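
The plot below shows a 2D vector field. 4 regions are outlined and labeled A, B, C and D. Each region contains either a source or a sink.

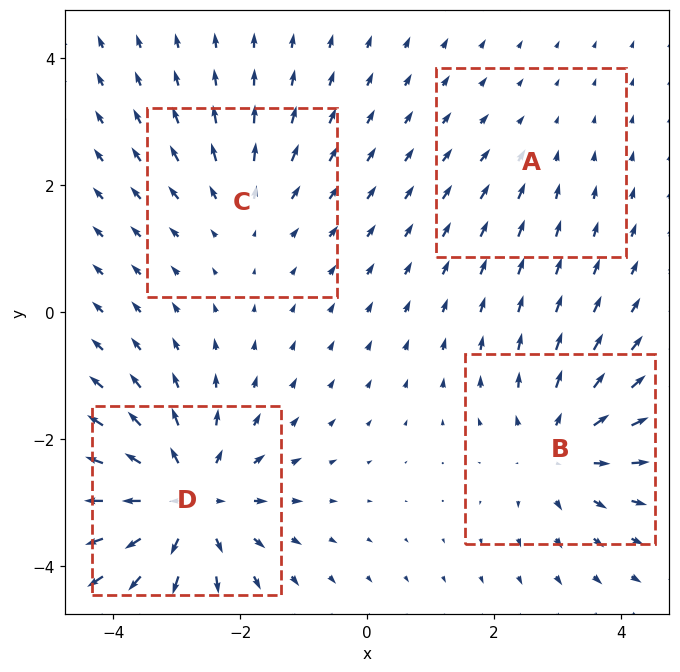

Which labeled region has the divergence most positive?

Divergence at each region's feature centre — A: about -2, B: about +5, C: about +3, D: about +7. Region D is most positive.

D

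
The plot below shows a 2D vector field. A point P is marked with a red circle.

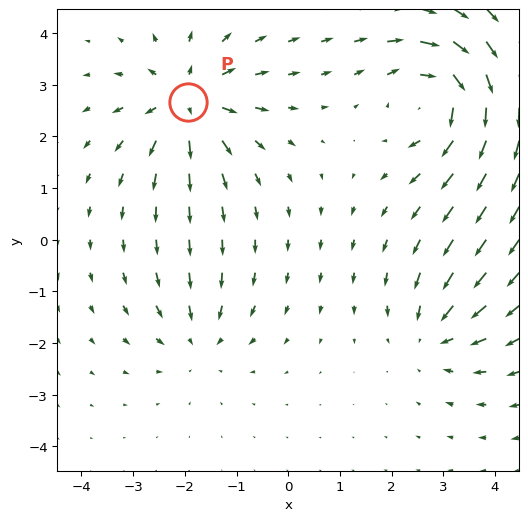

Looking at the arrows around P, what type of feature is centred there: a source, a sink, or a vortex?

source

At P (-1.9, 2.7) the arrows spread outward. Divergence about +5, curl ≈0 — positive divergence with near-zero curl is a source.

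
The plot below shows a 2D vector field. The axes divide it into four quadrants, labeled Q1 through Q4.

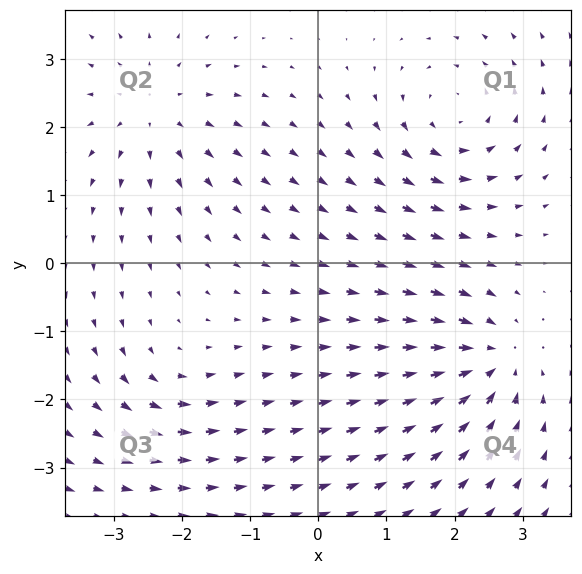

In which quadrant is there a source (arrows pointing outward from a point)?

Q2

The source sits at approximately (-2.4, 2.2), which lies in quadrant Q2. The divergence there is about +5, positive as expected for a source.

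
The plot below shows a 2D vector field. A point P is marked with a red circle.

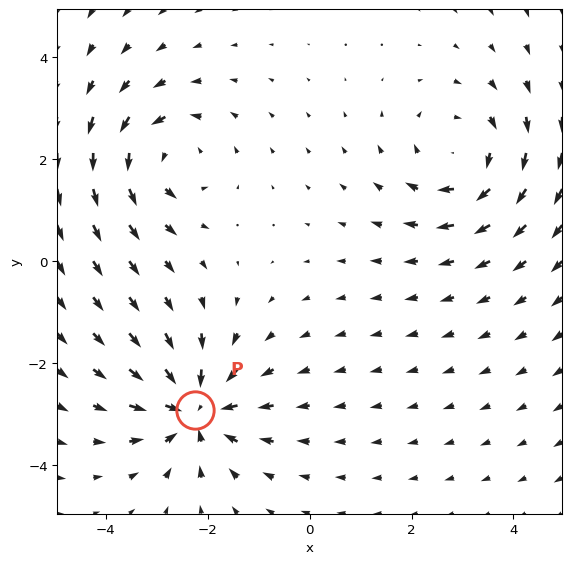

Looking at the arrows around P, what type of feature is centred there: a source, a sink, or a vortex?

sink

At P (-2.2, -2.9) the arrows converge inward. Divergence about -5, curl ≈0 — negative divergence with near-zero curl is a sink.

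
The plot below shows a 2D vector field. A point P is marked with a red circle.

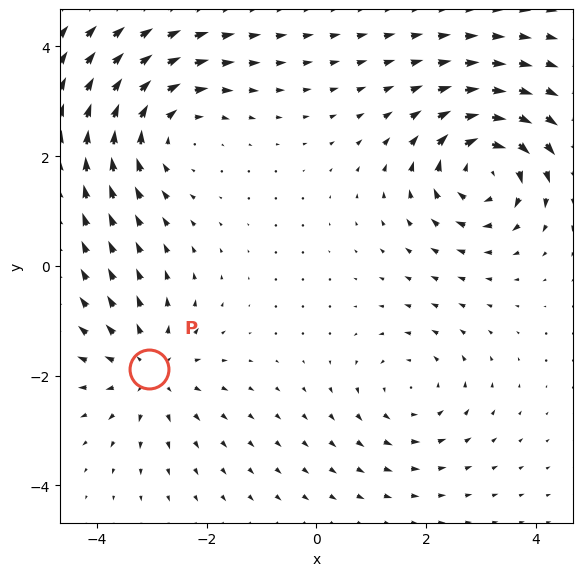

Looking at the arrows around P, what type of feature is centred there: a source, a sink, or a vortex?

source

At P (-3.1, -1.9) the arrows spread outward. Divergence about +4, curl ≈0 — positive divergence with near-zero curl is a source.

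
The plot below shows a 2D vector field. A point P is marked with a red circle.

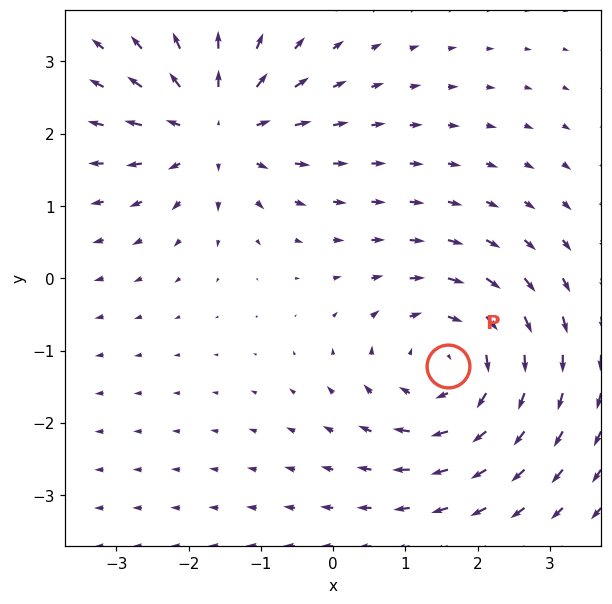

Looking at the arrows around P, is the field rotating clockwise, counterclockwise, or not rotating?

clockwise

Near P at (1.6, -1.2) the arrows circulate clockwise. The curl (z-component) there is about -3; negative curl means clockwise rotation.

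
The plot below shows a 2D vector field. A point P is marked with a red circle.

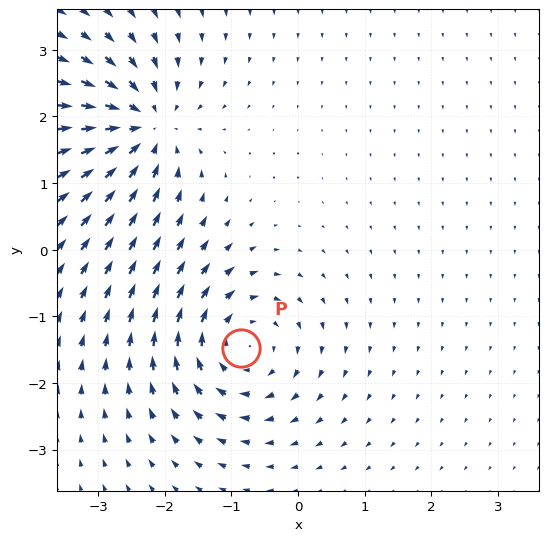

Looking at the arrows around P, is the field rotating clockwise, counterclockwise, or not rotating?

clockwise

Near P at (-0.9, -1.5) the arrows circulate clockwise. The curl (z-component) there is about -5; negative curl means clockwise rotation.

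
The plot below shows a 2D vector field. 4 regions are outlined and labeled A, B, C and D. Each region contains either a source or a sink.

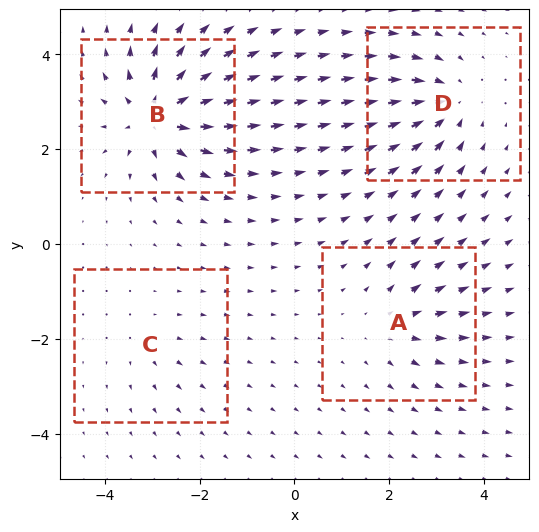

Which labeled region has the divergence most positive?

Divergence at each region's feature centre — A: about +4, B: about +9, C: about +3, D: about -6. Region B is most positive.

B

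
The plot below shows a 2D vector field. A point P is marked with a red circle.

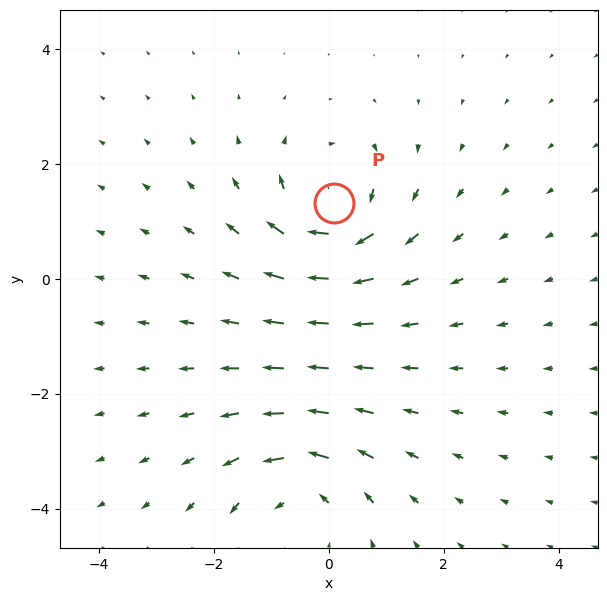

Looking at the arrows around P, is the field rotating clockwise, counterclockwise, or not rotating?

clockwise

Near P at (0.1, 1.3) the arrows circulate clockwise. The curl (z-component) there is about -6; negative curl means clockwise rotation.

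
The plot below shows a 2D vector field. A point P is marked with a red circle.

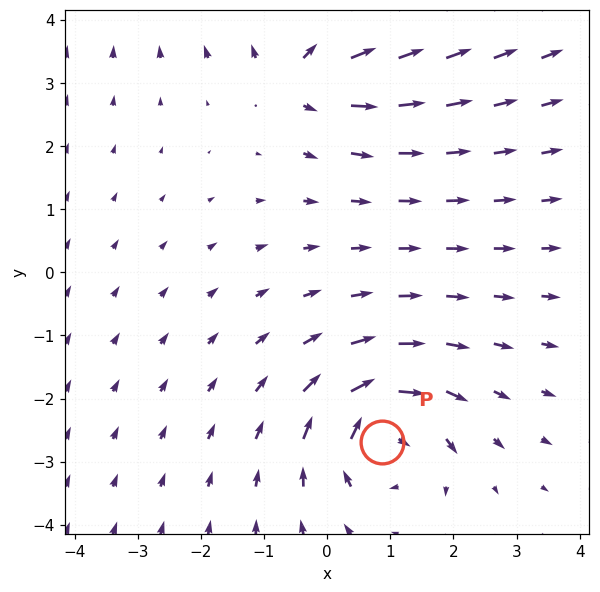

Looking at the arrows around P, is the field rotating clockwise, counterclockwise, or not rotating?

Near P at (0.9, -2.7) the arrows circulate clockwise. The curl (z-component) there is about -4; negative curl means clockwise rotation.

clockwise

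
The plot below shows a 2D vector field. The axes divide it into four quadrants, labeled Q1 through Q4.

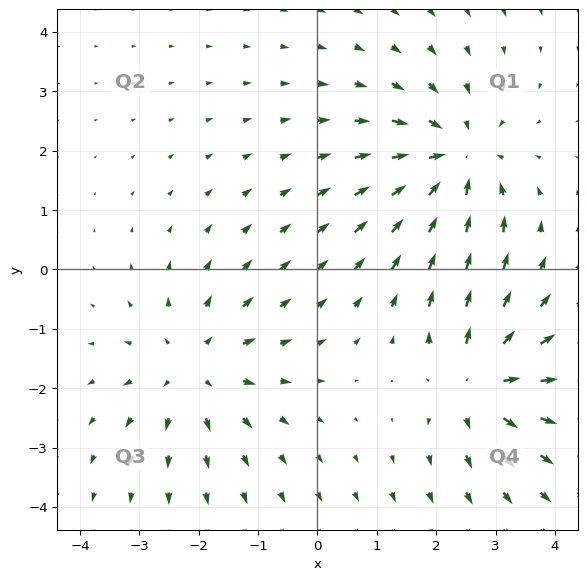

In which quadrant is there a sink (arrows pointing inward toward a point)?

Q1

The sink sits at approximately (2.3, 1.9), which lies in quadrant Q1. The divergence there is about -4, negative as expected for a sink.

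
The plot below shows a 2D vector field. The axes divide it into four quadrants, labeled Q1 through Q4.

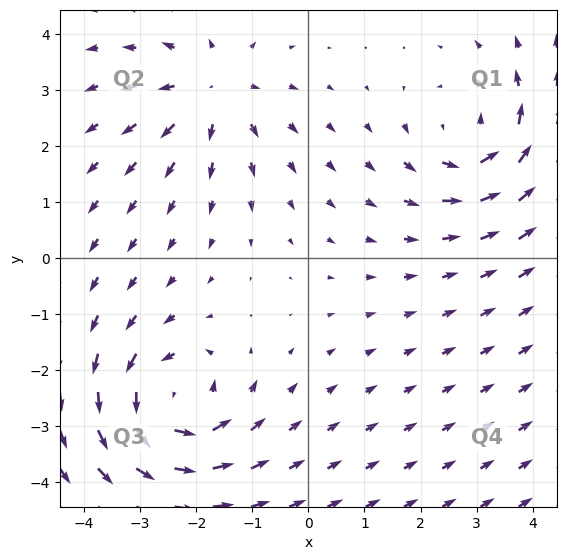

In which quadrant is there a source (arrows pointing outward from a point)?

Q2

The source sits at approximately (-1.7, 3.0), which lies in quadrant Q2. The divergence there is about +4, positive as expected for a source.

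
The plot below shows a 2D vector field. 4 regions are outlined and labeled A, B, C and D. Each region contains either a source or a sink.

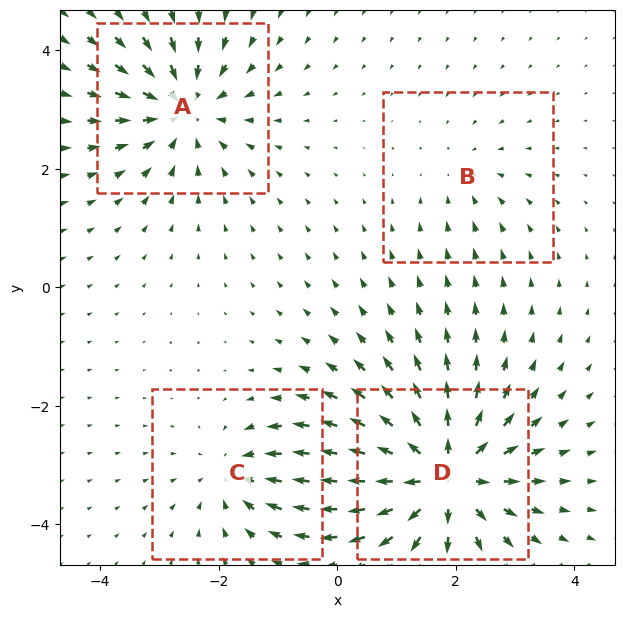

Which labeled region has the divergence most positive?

Divergence at each region's feature centre — A: about -5, B: about -2, C: about -4, D: about +7. Region D is most positive.

D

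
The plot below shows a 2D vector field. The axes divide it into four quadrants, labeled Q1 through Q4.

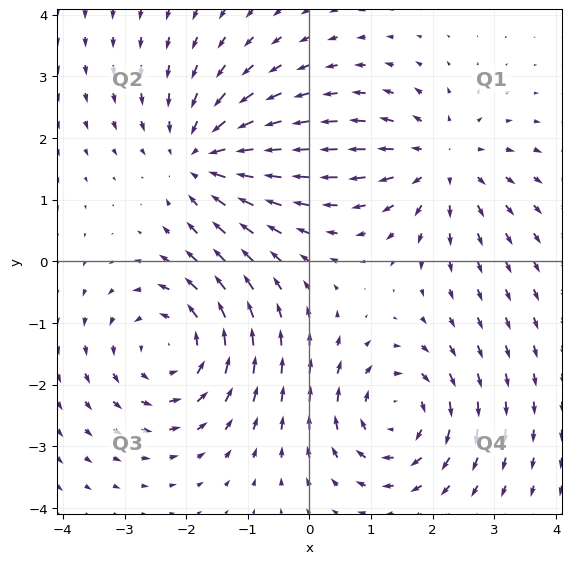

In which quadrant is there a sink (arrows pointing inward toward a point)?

Q2

The sink sits at approximately (-1.7, 1.7), which lies in quadrant Q2. The divergence there is about -4, negative as expected for a sink.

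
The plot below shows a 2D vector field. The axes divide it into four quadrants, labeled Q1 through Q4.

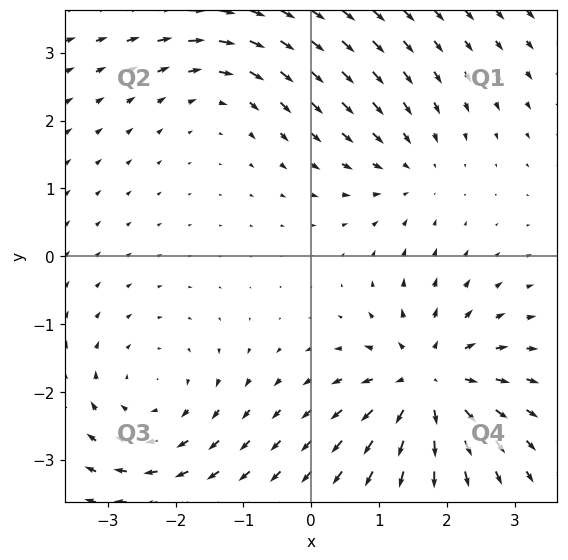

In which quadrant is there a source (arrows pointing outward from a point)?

The source sits at approximately (1.7, -1.9), which lies in quadrant Q4. The divergence there is about +6, positive as expected for a source.

Q4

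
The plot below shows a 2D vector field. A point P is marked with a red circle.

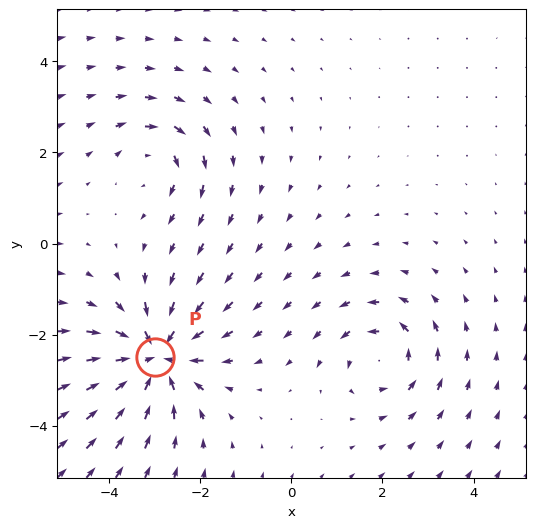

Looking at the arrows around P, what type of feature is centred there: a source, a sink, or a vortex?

sink

At P (-3.0, -2.5) the arrows converge inward. Divergence about -6, curl ≈0 — negative divergence with near-zero curl is a sink.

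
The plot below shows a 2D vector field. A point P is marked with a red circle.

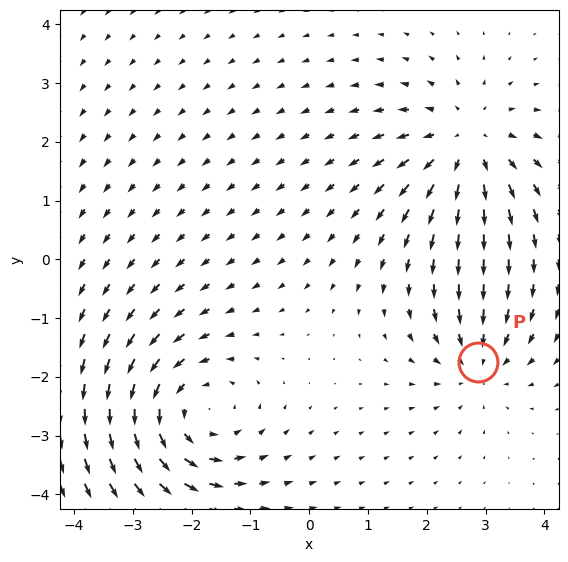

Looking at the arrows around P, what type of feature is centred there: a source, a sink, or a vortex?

sink

At P (2.9, -1.8) the arrows converge inward. Divergence about -3, curl ≈0 — negative divergence with near-zero curl is a sink.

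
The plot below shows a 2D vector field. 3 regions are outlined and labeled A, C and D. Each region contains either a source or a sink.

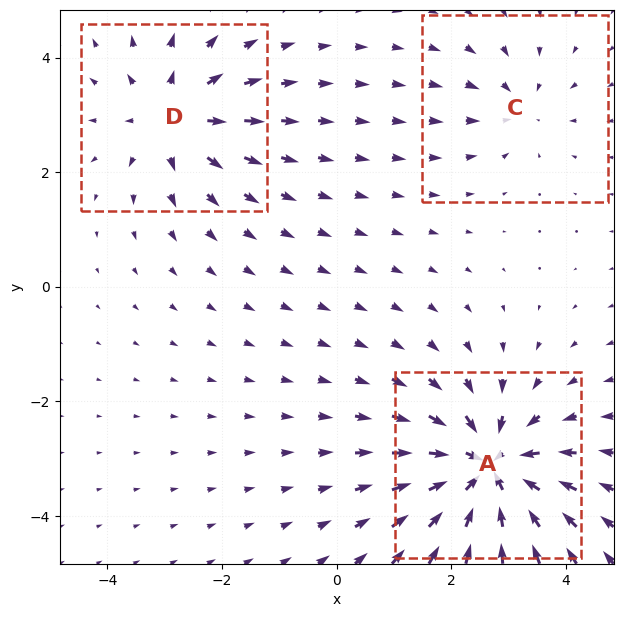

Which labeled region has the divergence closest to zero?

C

Divergence at each region's feature centre — A: about -6, C: about -2, D: about +4. Region C is closest to zero.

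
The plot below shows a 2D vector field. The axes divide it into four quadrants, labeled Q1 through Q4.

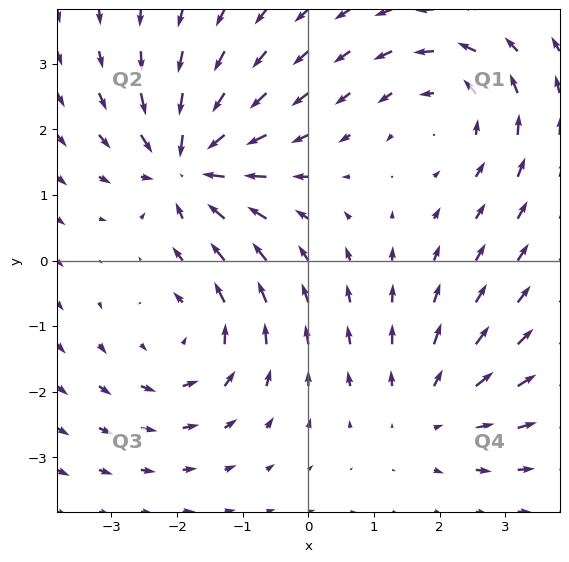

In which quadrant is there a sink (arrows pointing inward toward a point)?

The sink sits at approximately (-1.8, 1.5), which lies in quadrant Q2. The divergence there is about -6, negative as expected for a sink.

Q2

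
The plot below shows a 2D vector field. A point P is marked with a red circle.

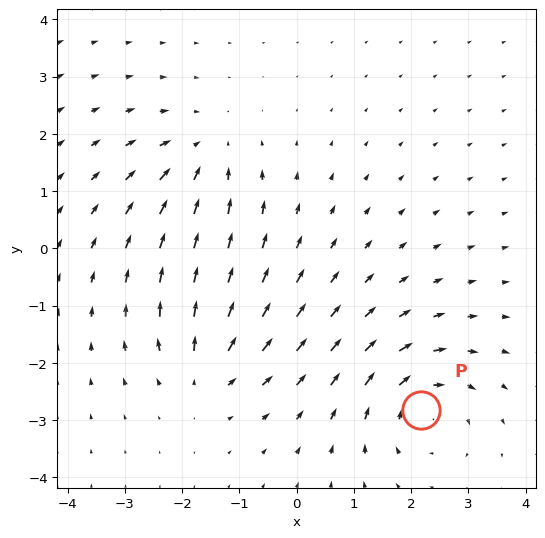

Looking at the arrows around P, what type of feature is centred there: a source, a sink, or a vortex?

vortex

At P (2.2, -2.8) the arrows circulate clockwise. Divergence ≈0, curl about -4 — near-zero divergence with nonzero curl is a vortex.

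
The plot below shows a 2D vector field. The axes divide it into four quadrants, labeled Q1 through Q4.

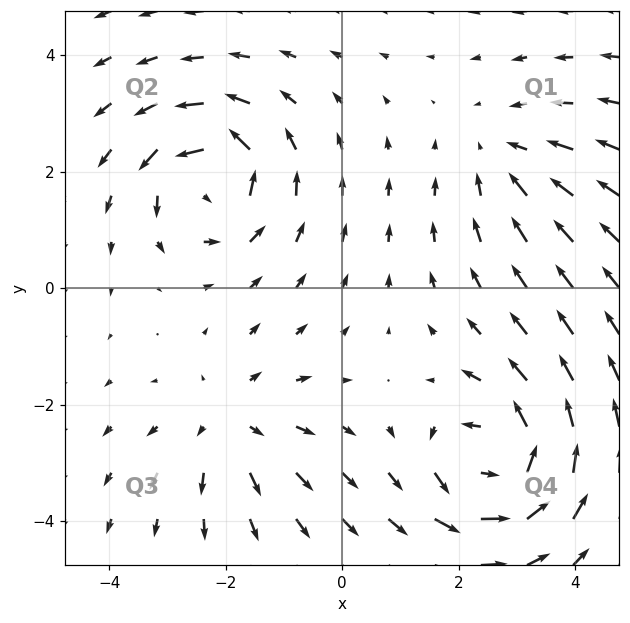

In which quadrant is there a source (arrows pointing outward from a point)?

Q3

The source sits at approximately (-1.9, -2.3), which lies in quadrant Q3. The divergence there is about +3, positive as expected for a source.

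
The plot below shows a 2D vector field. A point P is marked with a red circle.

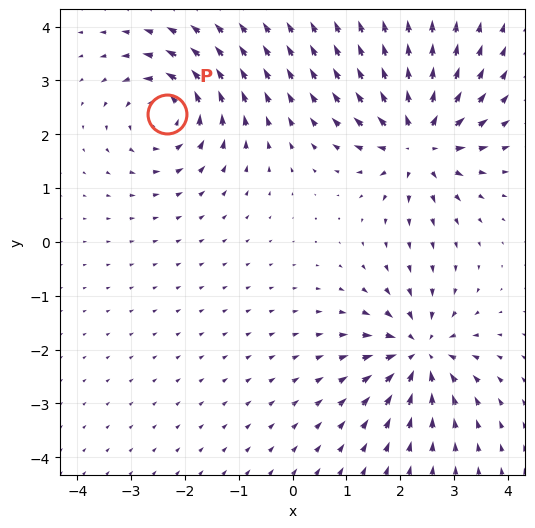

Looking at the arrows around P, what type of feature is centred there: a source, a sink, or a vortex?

At P (-2.3, 2.4) the arrows circulate counterclockwise. Divergence ≈0, curl about +5 — near-zero divergence with nonzero curl is a vortex.

vortex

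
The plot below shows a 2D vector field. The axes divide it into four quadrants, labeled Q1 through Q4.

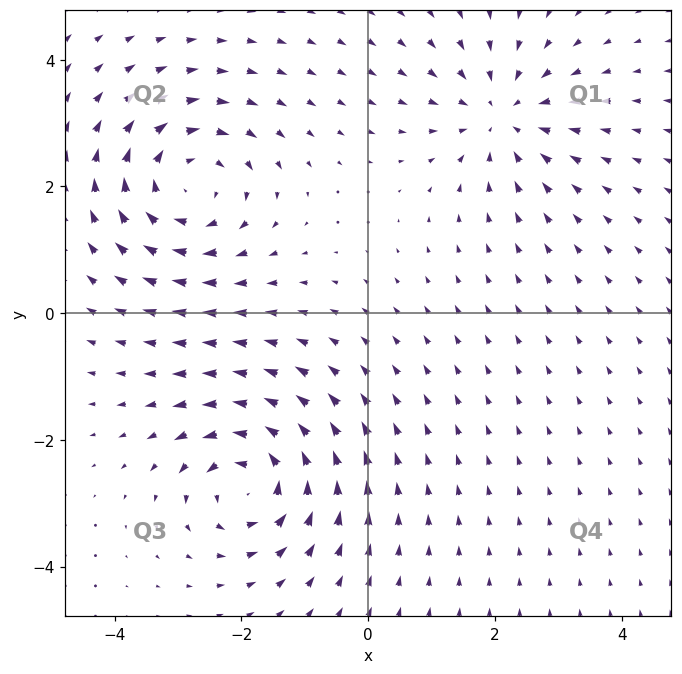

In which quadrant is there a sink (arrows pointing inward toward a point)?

Q1

The sink sits at approximately (2.1, 3.1), which lies in quadrant Q1. The divergence there is about -4, negative as expected for a sink.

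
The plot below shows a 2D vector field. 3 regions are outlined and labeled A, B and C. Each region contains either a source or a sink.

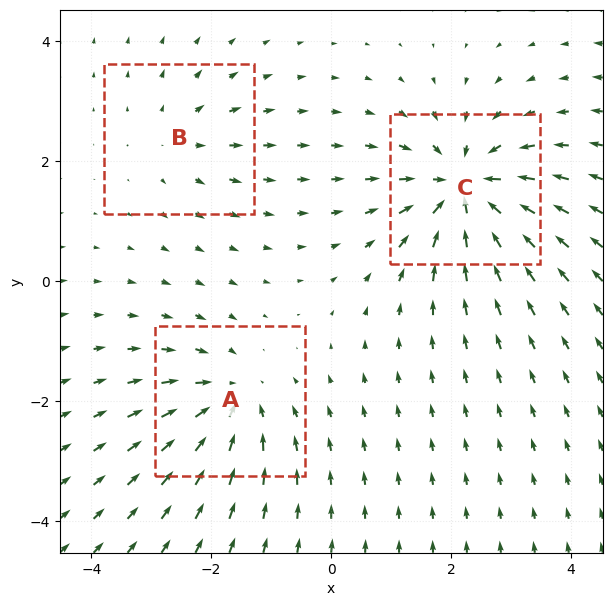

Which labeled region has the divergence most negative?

Divergence at each region's feature centre — A: about -4, B: about +2, C: about -6. Region C is most negative.

C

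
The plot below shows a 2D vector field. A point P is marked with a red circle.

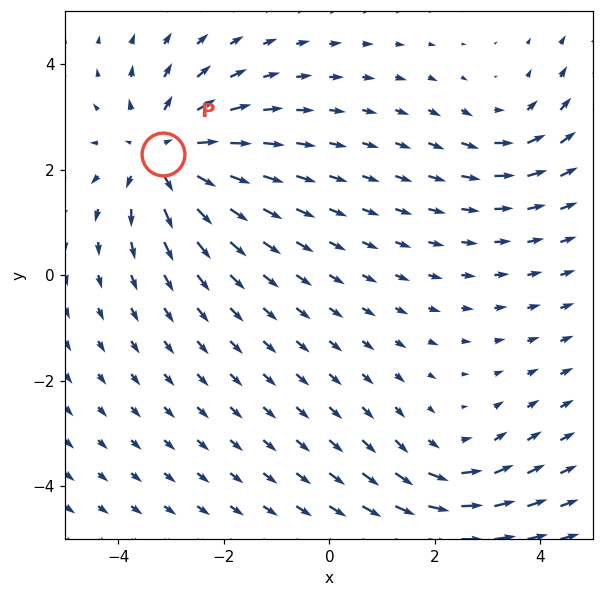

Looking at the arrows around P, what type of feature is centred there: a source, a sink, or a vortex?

source

At P (-3.1, 2.3) the arrows spread outward. Divergence about +4, curl ≈0 — positive divergence with near-zero curl is a source.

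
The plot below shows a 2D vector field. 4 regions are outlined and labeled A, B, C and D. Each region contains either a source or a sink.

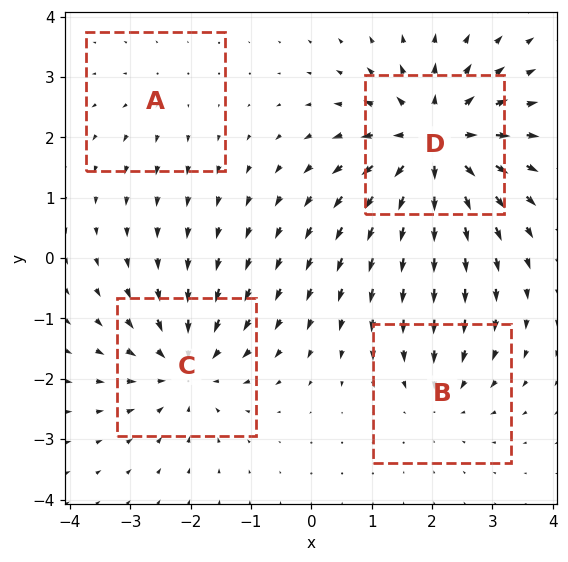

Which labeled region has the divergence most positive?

Divergence at each region's feature centre — A: about +2, B: about -3, C: about -5, D: about +7. Region D is most positive.

D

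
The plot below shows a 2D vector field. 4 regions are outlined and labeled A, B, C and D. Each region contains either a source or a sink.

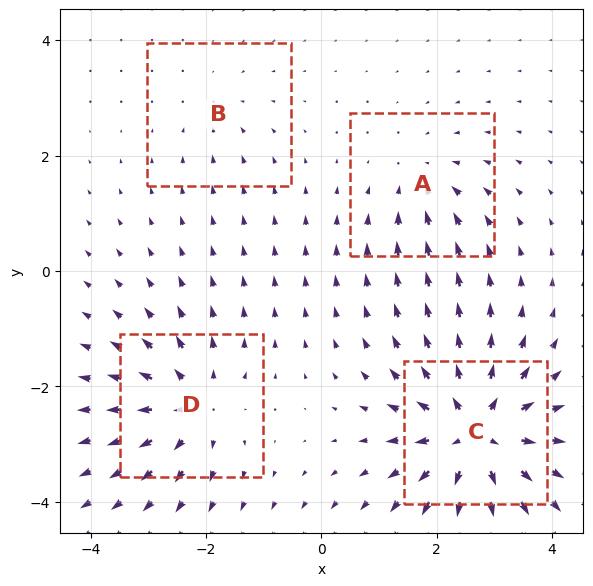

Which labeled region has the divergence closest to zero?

Divergence at each region's feature centre — A: about -3, B: about -2, C: about +8, D: about +5. Region B is closest to zero.

B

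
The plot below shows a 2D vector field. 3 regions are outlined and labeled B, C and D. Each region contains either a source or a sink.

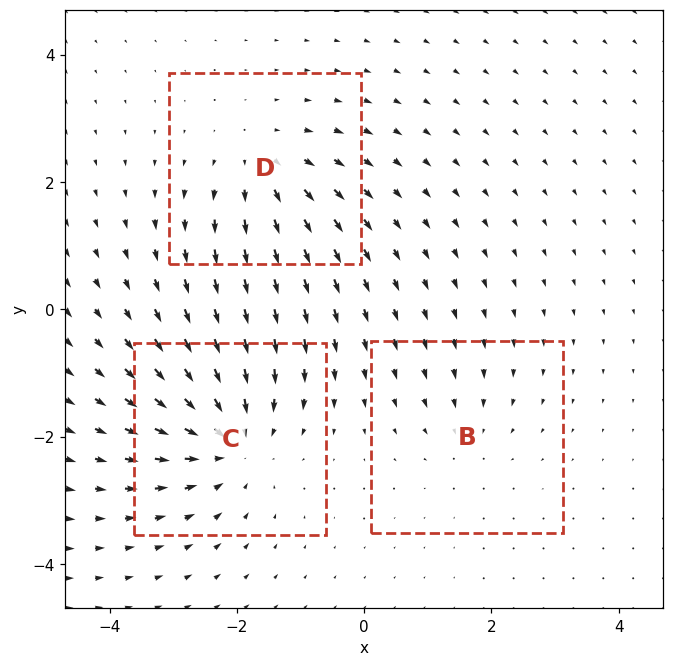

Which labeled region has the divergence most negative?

Divergence at each region's feature centre — B: about -2, C: about -5, D: about +3. Region C is most negative.

C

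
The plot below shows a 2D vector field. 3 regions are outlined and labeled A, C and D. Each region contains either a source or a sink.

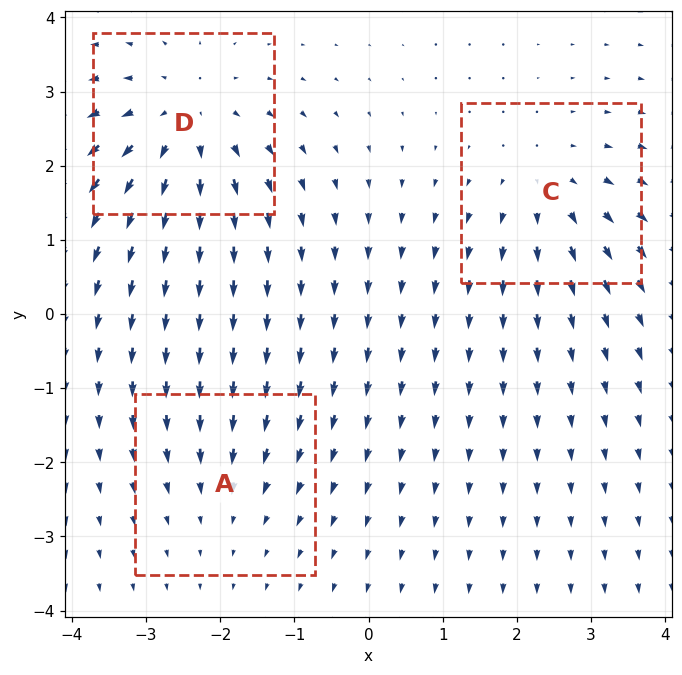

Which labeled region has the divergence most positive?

Divergence at each region's feature centre — A: about -2, C: about +3, D: about +4. Region D is most positive.

D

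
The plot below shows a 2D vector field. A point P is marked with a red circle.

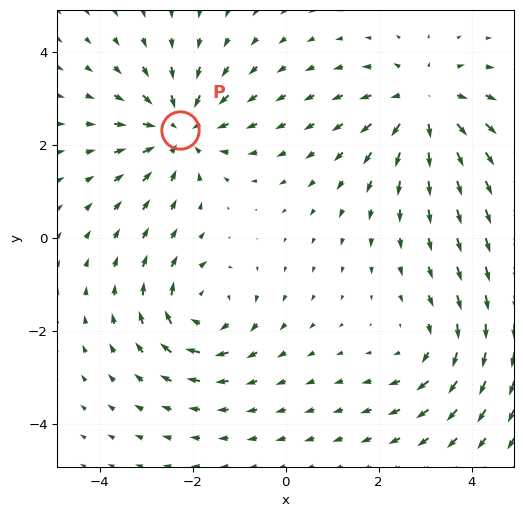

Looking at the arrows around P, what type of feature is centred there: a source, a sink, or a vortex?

At P (-2.3, 2.3) the arrows converge inward. Divergence about -4, curl ≈0 — negative divergence with near-zero curl is a sink.

sink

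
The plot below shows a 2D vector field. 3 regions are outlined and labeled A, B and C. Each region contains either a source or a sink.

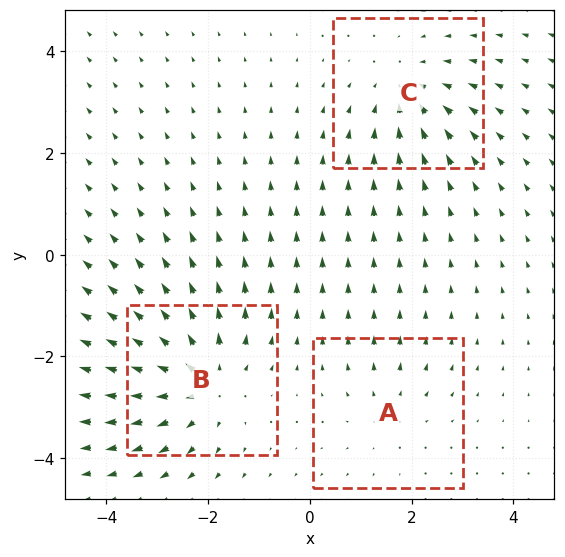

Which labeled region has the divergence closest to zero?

A

Divergence at each region's feature centre — A: about +2, B: about +4, C: about -3. Region A is closest to zero.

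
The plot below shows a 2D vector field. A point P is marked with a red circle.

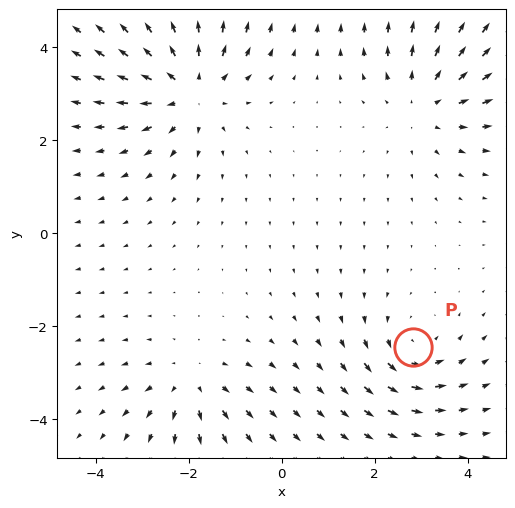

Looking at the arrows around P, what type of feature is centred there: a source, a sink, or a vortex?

vortex

At P (2.8, -2.4) the arrows circulate counterclockwise. Divergence ≈0, curl about +4 — near-zero divergence with nonzero curl is a vortex.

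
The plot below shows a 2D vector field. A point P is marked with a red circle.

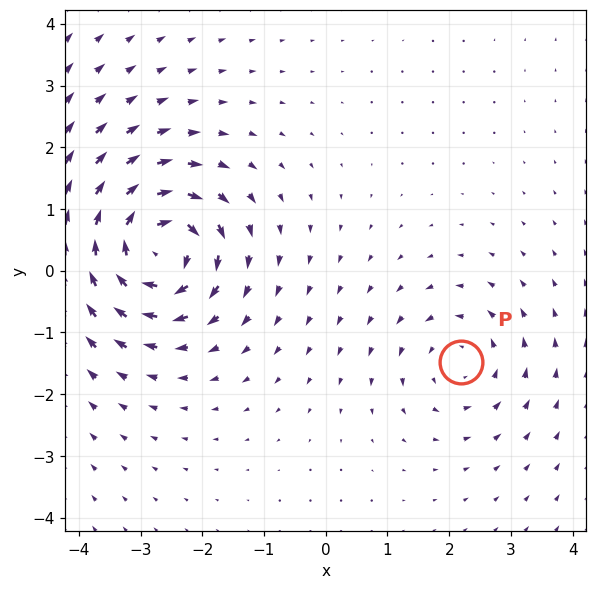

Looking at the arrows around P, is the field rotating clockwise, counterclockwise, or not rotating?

Near P at (2.2, -1.5) the arrows circulate counterclockwise. The curl (z-component) there is about +3; positive curl means counterclockwise rotation.

counterclockwise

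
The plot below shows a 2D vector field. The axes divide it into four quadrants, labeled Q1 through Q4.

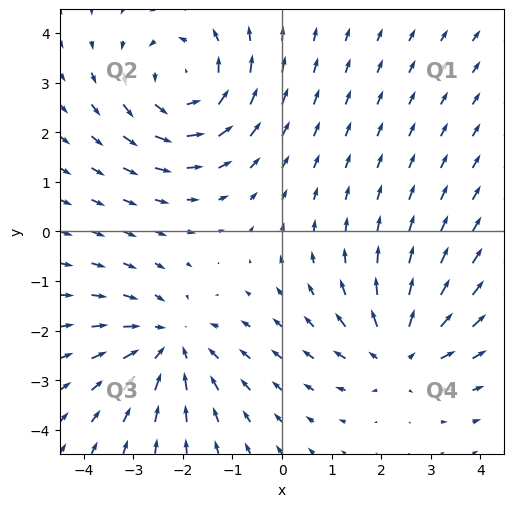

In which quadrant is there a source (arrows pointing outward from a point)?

The source sits at approximately (2.4, -2.4), which lies in quadrant Q4. The divergence there is about +3, positive as expected for a source.

Q4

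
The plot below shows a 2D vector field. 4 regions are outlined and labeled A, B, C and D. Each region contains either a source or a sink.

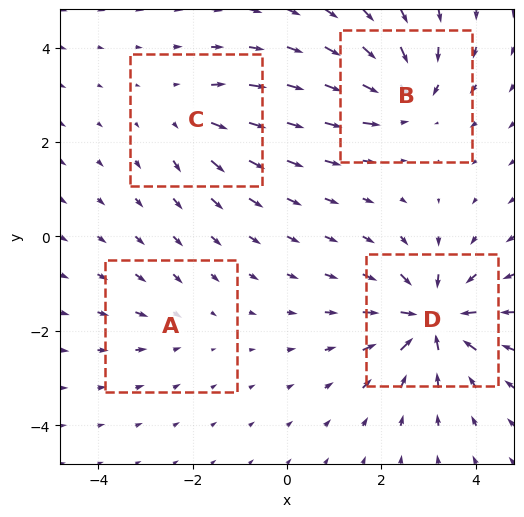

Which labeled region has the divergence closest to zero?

Divergence at each region's feature centre — A: about -2, B: about -5, C: about +3, D: about -7. Region A is closest to zero.

A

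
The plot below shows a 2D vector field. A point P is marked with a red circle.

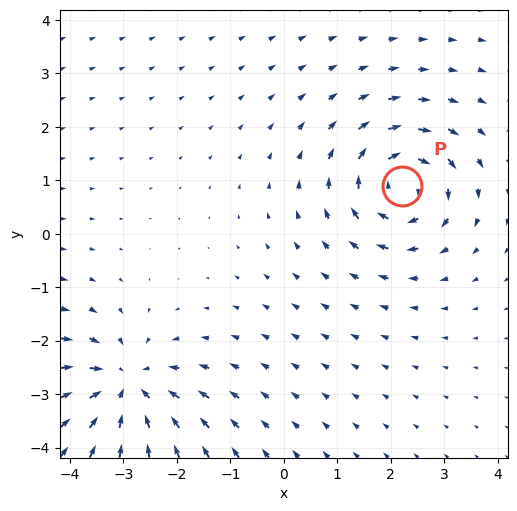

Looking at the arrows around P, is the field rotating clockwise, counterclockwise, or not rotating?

Near P at (2.2, 0.9) the arrows circulate clockwise. The curl (z-component) there is about -5; negative curl means clockwise rotation.

clockwise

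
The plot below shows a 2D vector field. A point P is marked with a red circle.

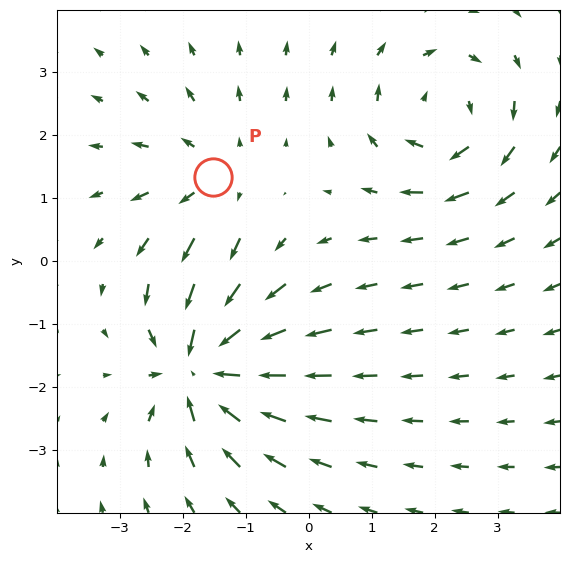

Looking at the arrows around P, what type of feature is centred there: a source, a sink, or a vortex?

source

At P (-1.5, 1.3) the arrows spread outward. Divergence about +3, curl ≈0 — positive divergence with near-zero curl is a source.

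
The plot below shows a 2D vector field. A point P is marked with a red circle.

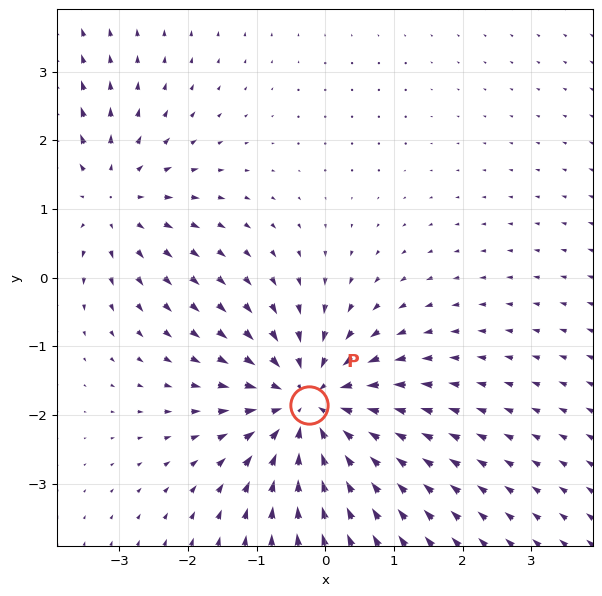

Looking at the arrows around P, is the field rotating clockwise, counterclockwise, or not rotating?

Near P at (-0.2, -1.9) the arrows show no circulation. The curl there is ≈0.

not rotating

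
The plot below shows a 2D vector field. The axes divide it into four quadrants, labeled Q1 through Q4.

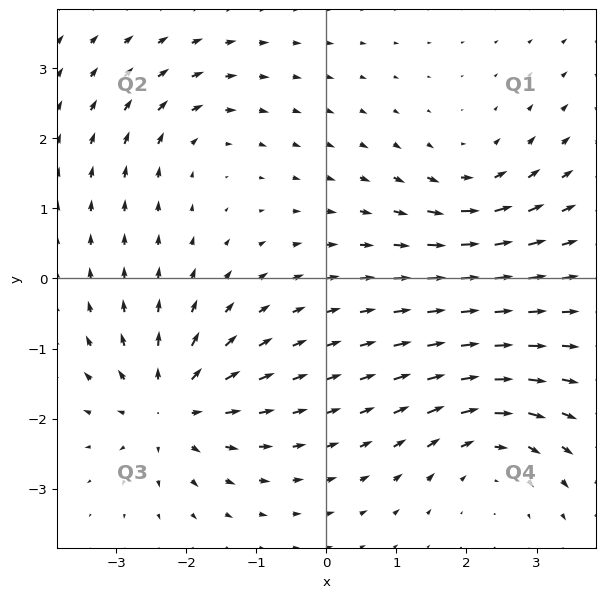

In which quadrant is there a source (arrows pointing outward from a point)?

Q3

The source sits at approximately (-2.2, -1.8), which lies in quadrant Q3. The divergence there is about +6, positive as expected for a source.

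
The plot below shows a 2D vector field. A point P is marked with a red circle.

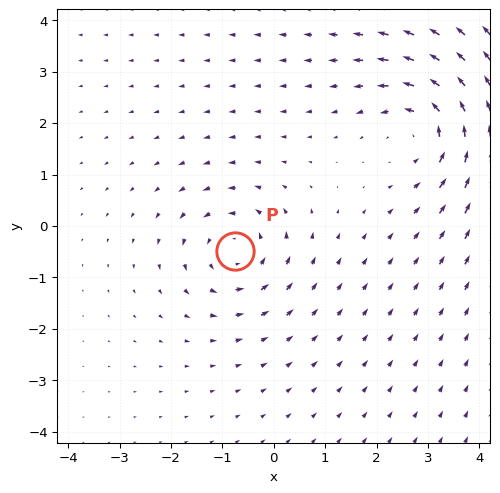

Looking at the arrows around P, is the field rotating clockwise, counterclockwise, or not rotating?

counterclockwise

Near P at (-0.8, -0.5) the arrows circulate counterclockwise. The curl (z-component) there is about +3; positive curl means counterclockwise rotation.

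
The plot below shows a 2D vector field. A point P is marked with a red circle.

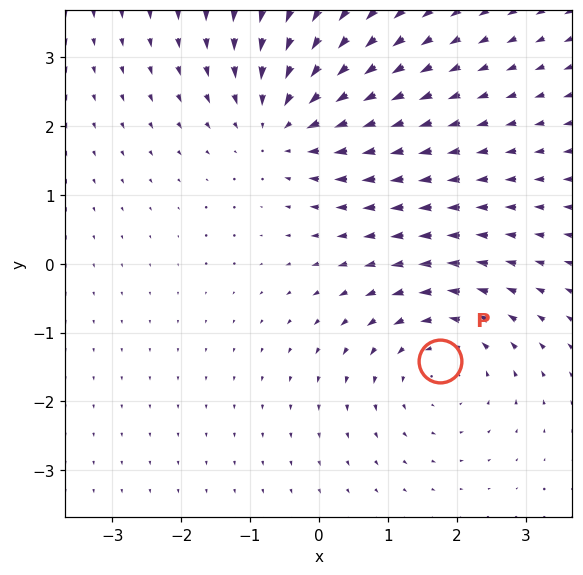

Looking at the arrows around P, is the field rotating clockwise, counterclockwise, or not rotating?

Near P at (1.8, -1.4) the arrows circulate counterclockwise. The curl (z-component) there is about +3; positive curl means counterclockwise rotation.

counterclockwise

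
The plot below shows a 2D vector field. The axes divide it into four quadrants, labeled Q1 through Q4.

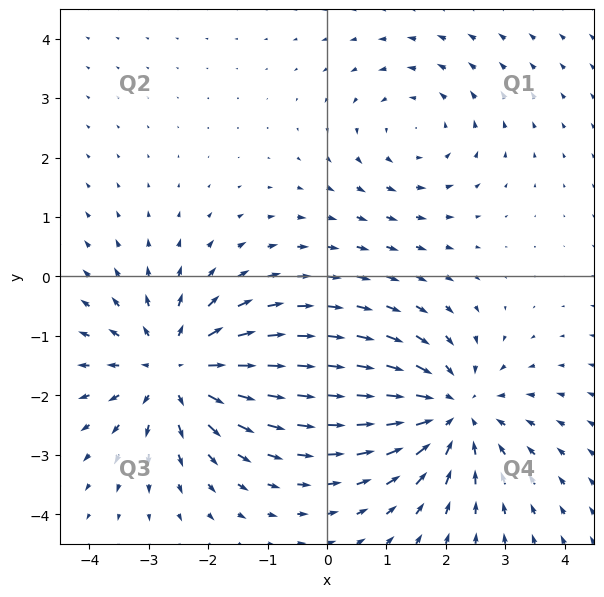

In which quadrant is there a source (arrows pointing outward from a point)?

Q3

The source sits at approximately (-2.5, -1.6), which lies in quadrant Q3. The divergence there is about +4, positive as expected for a source.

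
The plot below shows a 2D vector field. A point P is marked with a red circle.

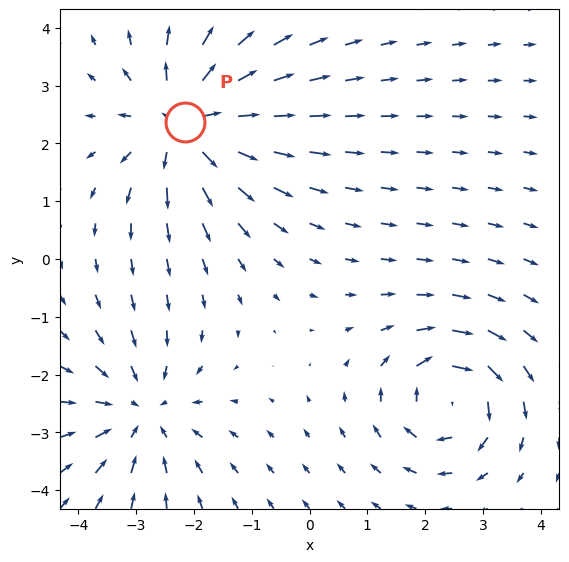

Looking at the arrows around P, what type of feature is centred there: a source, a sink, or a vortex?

At P (-2.2, 2.4) the arrows spread outward. Divergence about +5, curl ≈0 — positive divergence with near-zero curl is a source.

source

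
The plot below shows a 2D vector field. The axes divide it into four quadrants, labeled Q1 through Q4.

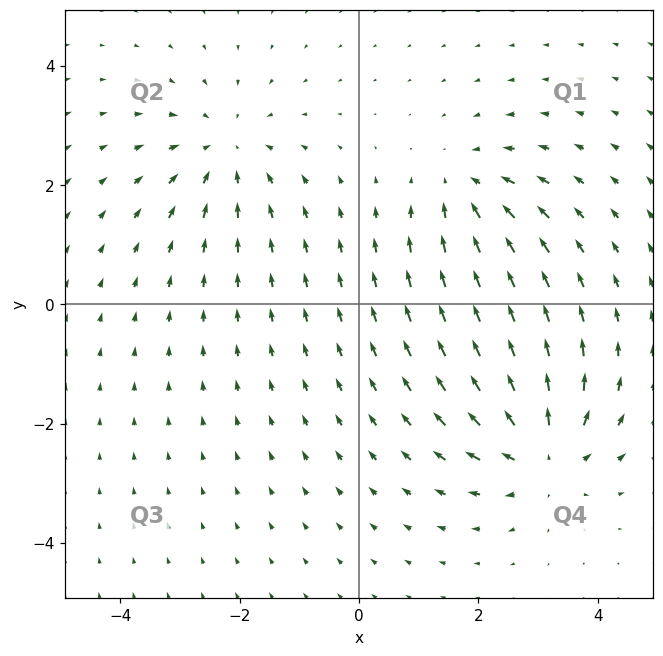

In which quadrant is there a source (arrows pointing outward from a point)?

The source sits at approximately (3.1, -2.5), which lies in quadrant Q4. The divergence there is about +4, positive as expected for a source.

Q4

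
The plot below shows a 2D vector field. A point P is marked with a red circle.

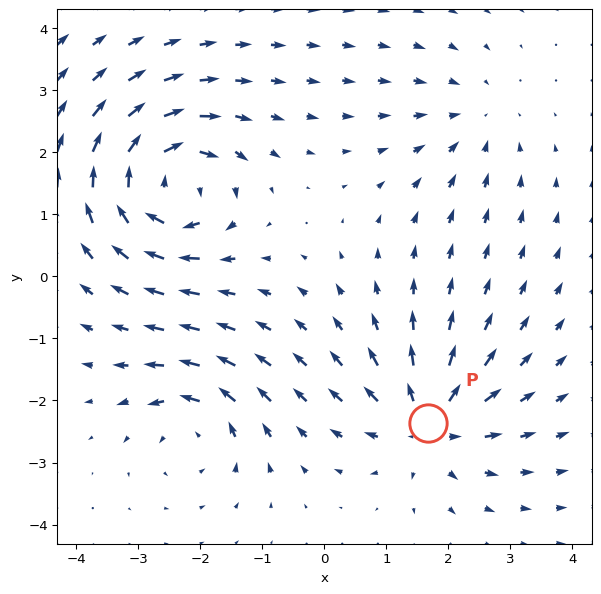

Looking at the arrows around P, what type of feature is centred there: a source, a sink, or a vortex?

source

At P (1.7, -2.4) the arrows spread outward. Divergence about +5, curl ≈0 — positive divergence with near-zero curl is a source.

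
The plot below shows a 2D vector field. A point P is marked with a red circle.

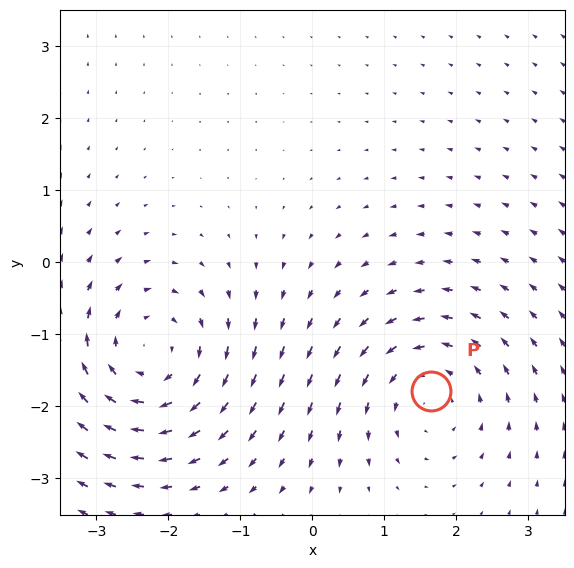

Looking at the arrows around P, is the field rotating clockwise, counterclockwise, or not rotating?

Near P at (1.6, -1.8) the arrows circulate counterclockwise. The curl (z-component) there is about +3; positive curl means counterclockwise rotation.

counterclockwise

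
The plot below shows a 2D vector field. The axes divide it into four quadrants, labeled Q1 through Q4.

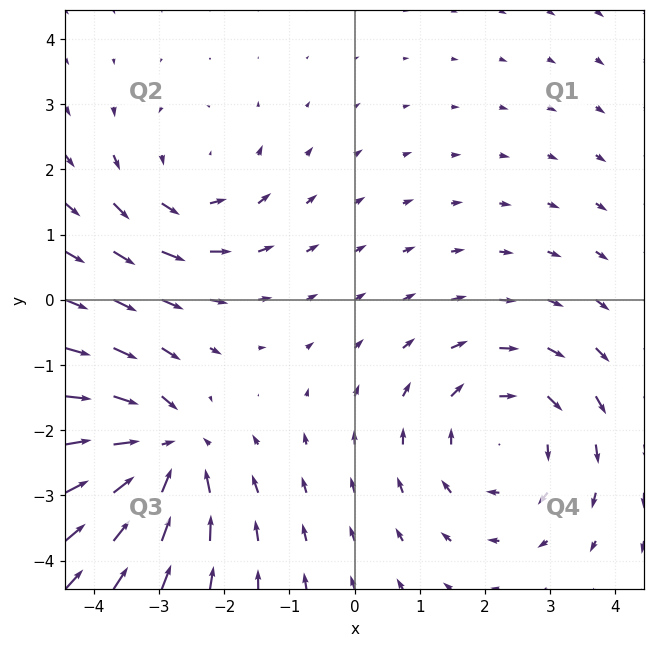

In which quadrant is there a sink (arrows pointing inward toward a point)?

The sink sits at approximately (-3.0, -2.3), which lies in quadrant Q3. The divergence there is about -4, negative as expected for a sink.

Q3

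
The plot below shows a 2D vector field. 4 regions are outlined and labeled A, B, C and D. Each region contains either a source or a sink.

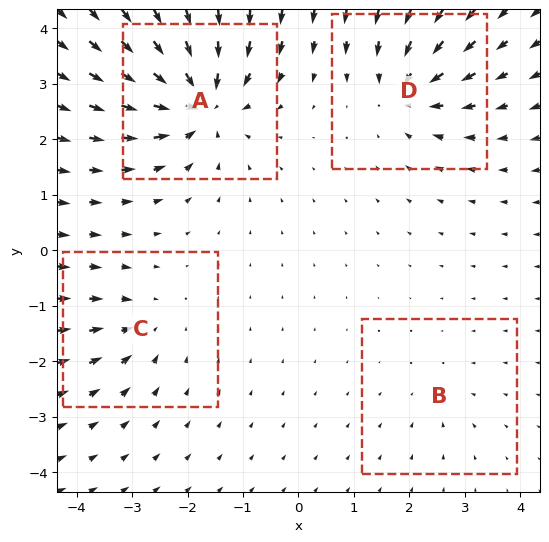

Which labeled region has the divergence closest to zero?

B

Divergence at each region's feature centre — A: about -9, B: about -2, C: about -4, D: about -6. Region B is closest to zero.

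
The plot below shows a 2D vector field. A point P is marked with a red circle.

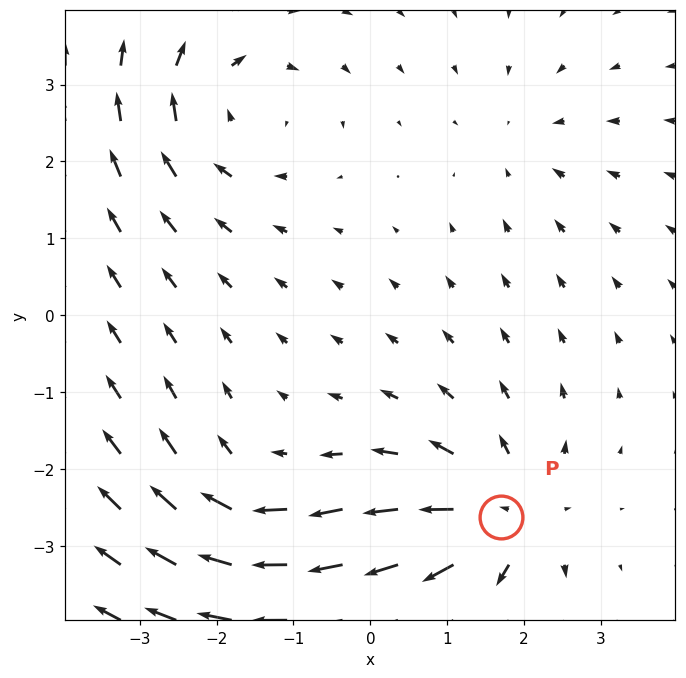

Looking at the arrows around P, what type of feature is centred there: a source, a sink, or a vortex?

At P (1.7, -2.6) the arrows spread outward. Divergence about +5, curl ≈0 — positive divergence with near-zero curl is a source.

source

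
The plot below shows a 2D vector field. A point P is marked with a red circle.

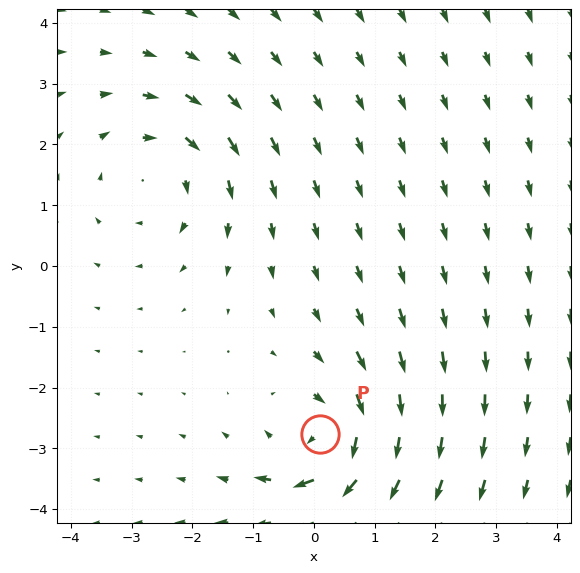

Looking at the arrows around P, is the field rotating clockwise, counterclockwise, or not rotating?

Near P at (0.1, -2.8) the arrows circulate clockwise. The curl (z-component) there is about -4; negative curl means clockwise rotation.

clockwise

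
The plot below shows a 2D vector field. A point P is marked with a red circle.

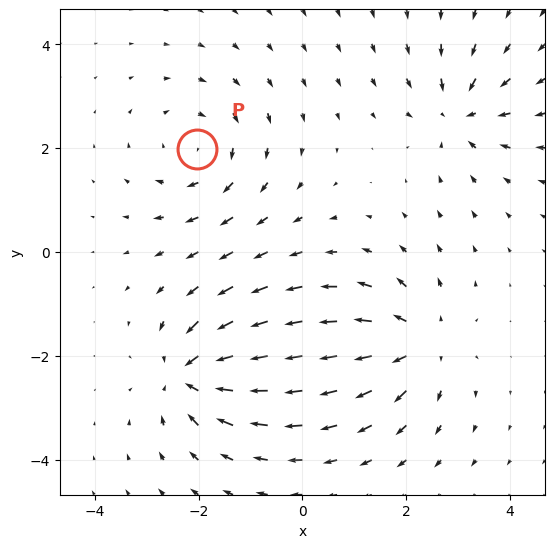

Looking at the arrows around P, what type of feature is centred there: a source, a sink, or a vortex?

At P (-2.0, 2.0) the arrows circulate clockwise. Divergence ≈0, curl about -4 — near-zero divergence with nonzero curl is a vortex.

vortex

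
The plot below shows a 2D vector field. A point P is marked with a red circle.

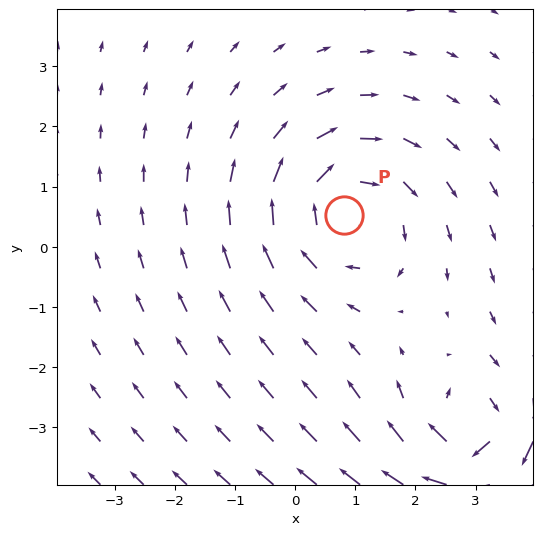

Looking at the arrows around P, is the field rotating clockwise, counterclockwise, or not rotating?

clockwise

Near P at (0.8, 0.5) the arrows circulate clockwise. The curl (z-component) there is about -3; negative curl means clockwise rotation.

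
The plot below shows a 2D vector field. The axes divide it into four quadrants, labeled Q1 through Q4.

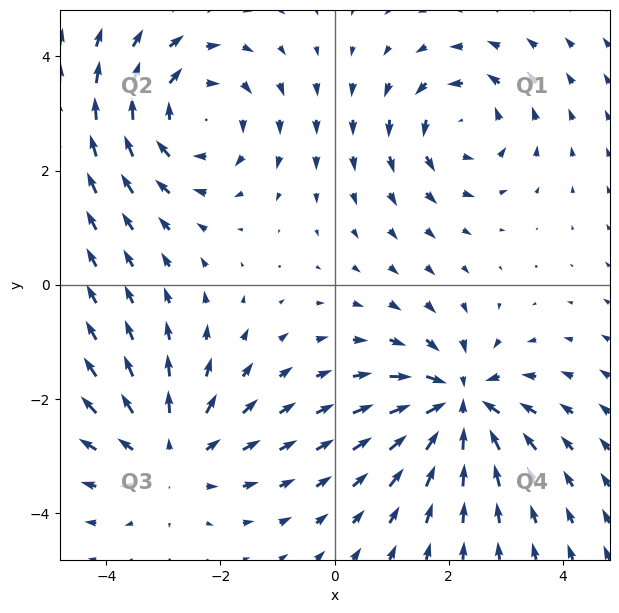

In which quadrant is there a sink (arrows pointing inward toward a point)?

The sink sits at approximately (2.2, -2.1), which lies in quadrant Q4. The divergence there is about -5, negative as expected for a sink.

Q4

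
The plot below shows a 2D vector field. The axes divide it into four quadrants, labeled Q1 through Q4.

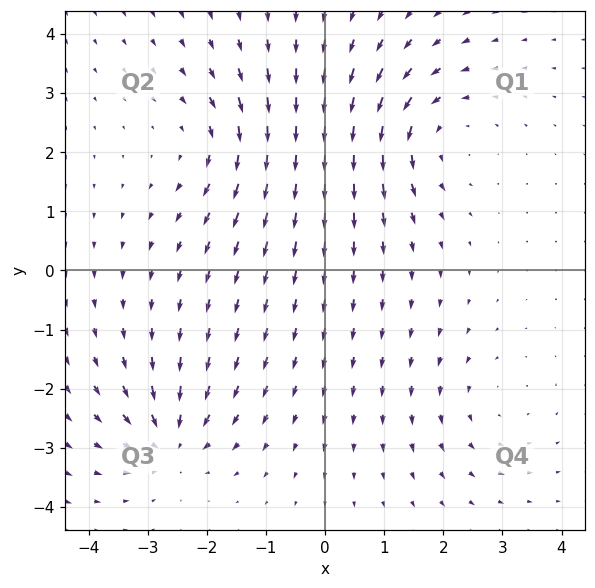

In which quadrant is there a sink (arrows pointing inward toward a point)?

Q3

The sink sits at approximately (-2.6, -2.9), which lies in quadrant Q3. The divergence there is about -5, negative as expected for a sink.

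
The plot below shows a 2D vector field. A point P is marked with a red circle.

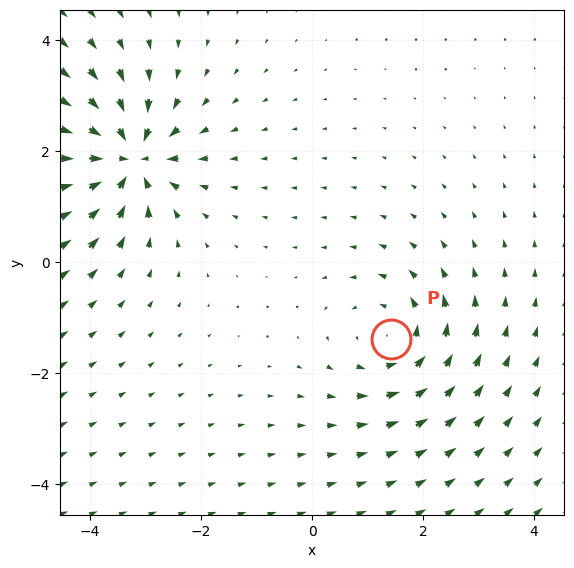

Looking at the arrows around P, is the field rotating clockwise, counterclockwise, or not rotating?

counterclockwise

Near P at (1.4, -1.4) the arrows circulate counterclockwise. The curl (z-component) there is about +3; positive curl means counterclockwise rotation.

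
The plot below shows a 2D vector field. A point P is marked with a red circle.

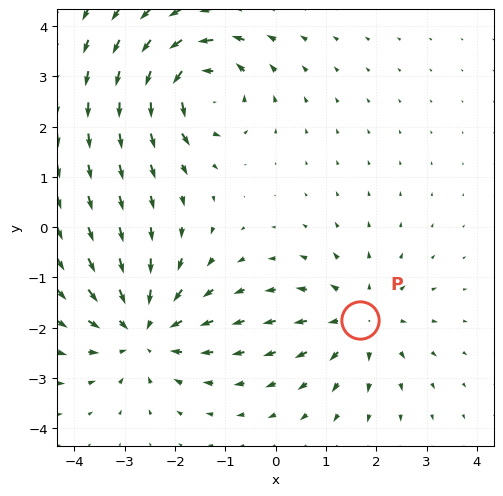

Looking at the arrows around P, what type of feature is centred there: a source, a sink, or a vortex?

source

At P (1.7, -1.8) the arrows spread outward. Divergence about +3, curl ≈0 — positive divergence with near-zero curl is a source.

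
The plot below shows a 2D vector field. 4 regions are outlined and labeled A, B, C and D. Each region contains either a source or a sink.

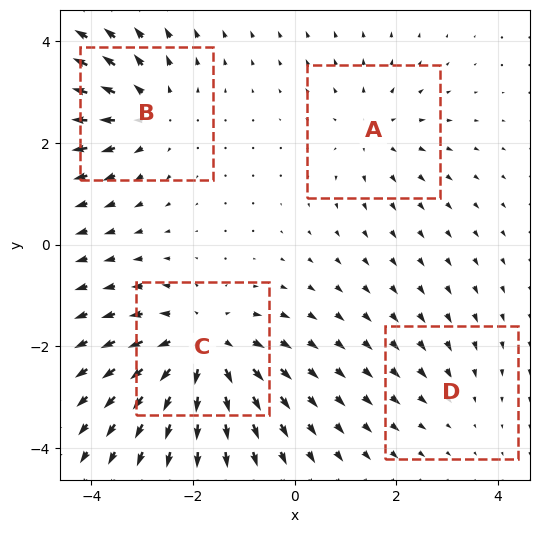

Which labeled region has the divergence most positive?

C

Divergence at each region's feature centre — A: about +3, B: about +4, C: about +6, D: about -2. Region C is most positive.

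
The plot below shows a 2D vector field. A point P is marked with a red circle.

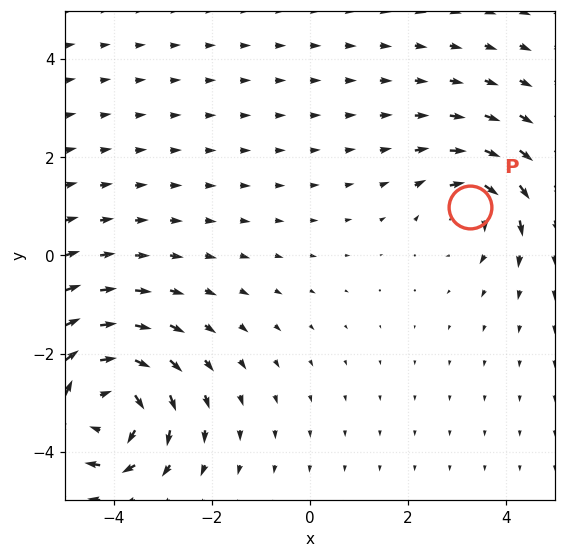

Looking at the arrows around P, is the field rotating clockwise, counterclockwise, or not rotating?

clockwise

Near P at (3.3, 1.0) the arrows circulate clockwise. The curl (z-component) there is about -3; negative curl means clockwise rotation.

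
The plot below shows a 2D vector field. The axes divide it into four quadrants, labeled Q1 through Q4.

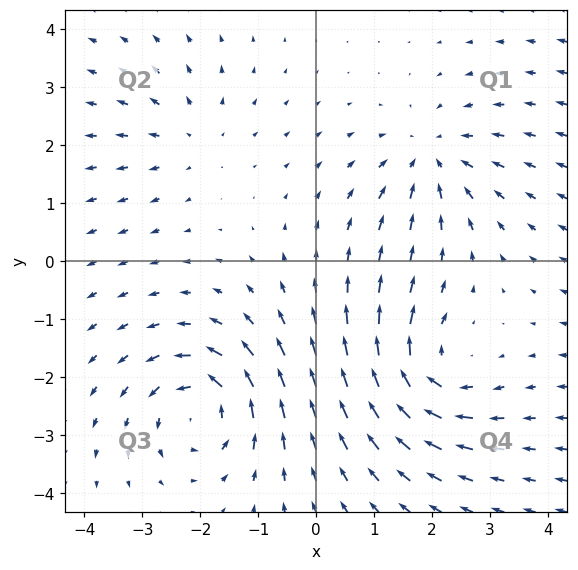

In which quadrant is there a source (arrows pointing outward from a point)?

The source sits at approximately (-2.2, 2.1), which lies in quadrant Q2. The divergence there is about +3, positive as expected for a source.

Q2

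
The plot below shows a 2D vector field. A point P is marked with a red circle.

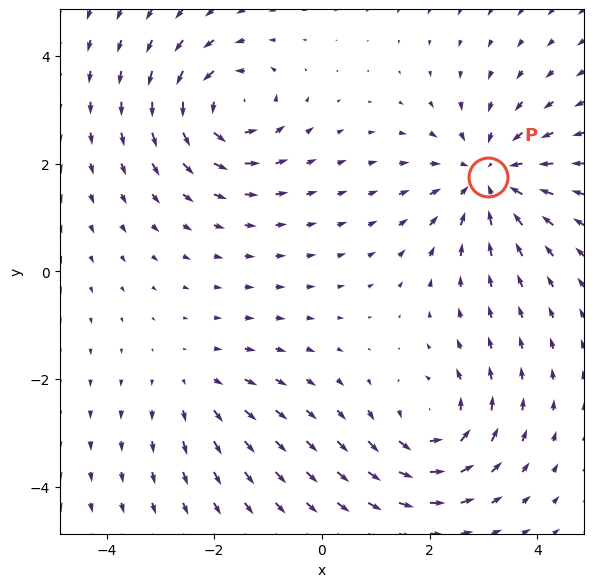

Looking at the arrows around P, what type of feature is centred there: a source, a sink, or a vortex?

At P (3.1, 1.8) the arrows converge inward. Divergence about -5, curl ≈0 — negative divergence with near-zero curl is a sink.

sink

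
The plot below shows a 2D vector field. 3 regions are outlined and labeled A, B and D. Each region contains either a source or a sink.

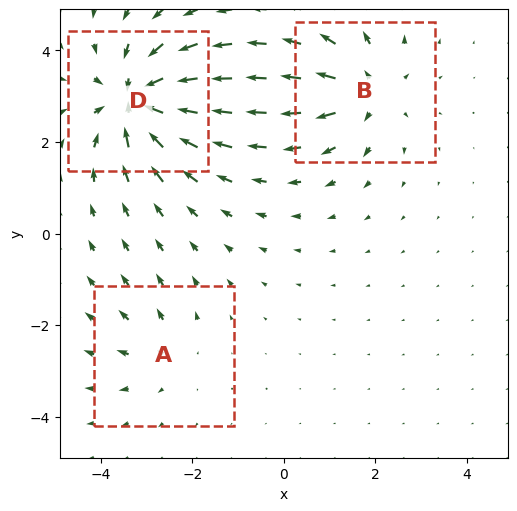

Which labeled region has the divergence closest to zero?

A

Divergence at each region's feature centre — A: about +2, B: about +4, D: about -6. Region A is closest to zero.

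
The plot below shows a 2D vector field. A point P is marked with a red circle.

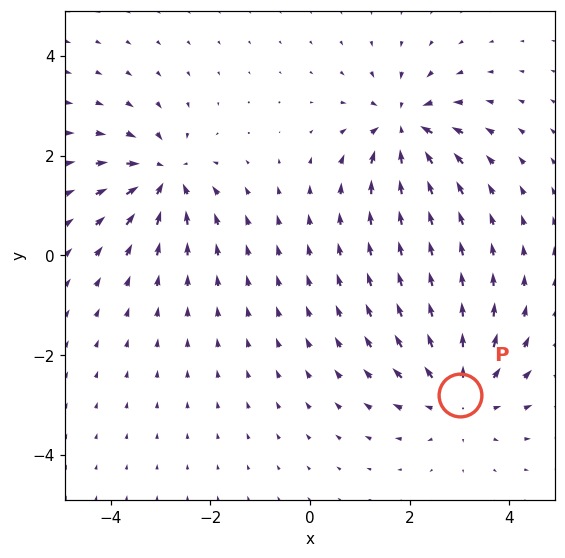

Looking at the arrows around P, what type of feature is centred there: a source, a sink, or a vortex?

At P (3.0, -2.8) the arrows spread outward. Divergence about +4, curl ≈0 — positive divergence with near-zero curl is a source.

source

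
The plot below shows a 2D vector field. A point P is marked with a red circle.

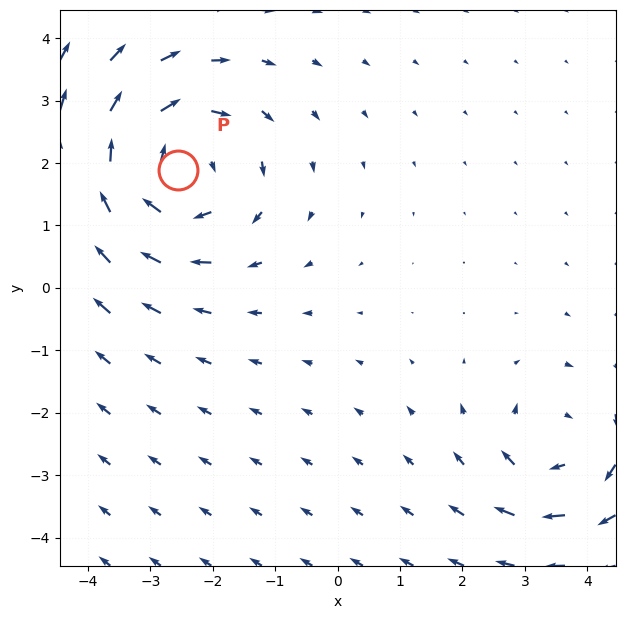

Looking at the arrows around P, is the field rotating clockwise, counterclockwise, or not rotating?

clockwise

Near P at (-2.6, 1.9) the arrows circulate clockwise. The curl (z-component) there is about -4; negative curl means clockwise rotation.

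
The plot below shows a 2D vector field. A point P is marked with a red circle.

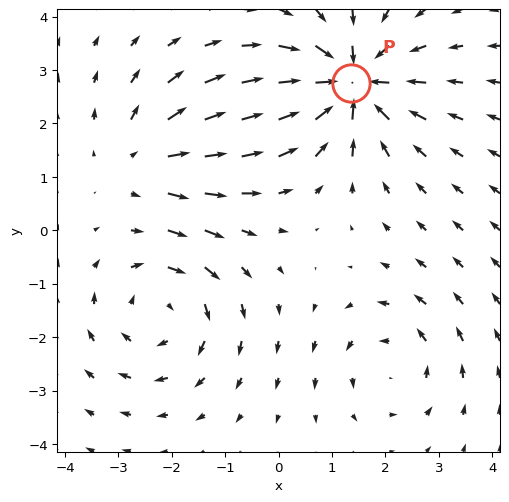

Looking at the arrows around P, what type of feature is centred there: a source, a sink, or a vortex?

sink

At P (1.4, 2.8) the arrows converge inward. Divergence about -5, curl ≈0 — negative divergence with near-zero curl is a sink.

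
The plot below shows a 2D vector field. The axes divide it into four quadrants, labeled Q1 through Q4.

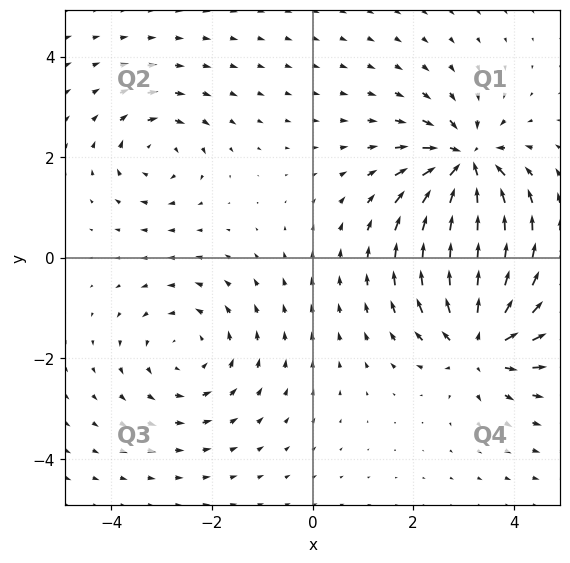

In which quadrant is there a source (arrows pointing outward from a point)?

The source sits at approximately (3.3, -1.7), which lies in quadrant Q4. The divergence there is about +6, positive as expected for a source.

Q4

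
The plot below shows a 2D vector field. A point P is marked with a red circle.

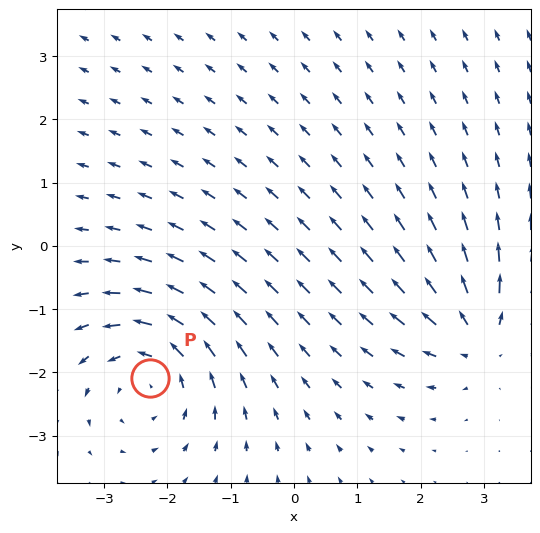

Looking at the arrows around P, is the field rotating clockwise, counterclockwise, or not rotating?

counterclockwise

Near P at (-2.3, -2.1) the arrows circulate counterclockwise. The curl (z-component) there is about +5; positive curl means counterclockwise rotation.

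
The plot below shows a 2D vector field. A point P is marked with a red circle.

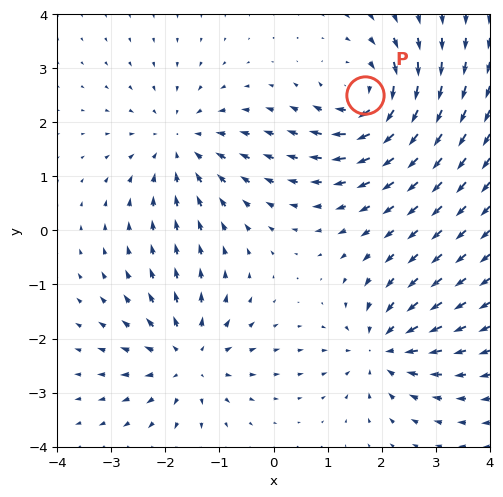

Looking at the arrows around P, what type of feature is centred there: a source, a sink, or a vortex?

vortex

At P (1.7, 2.5) the arrows circulate clockwise. Divergence ≈0, curl about -5 — near-zero divergence with nonzero curl is a vortex.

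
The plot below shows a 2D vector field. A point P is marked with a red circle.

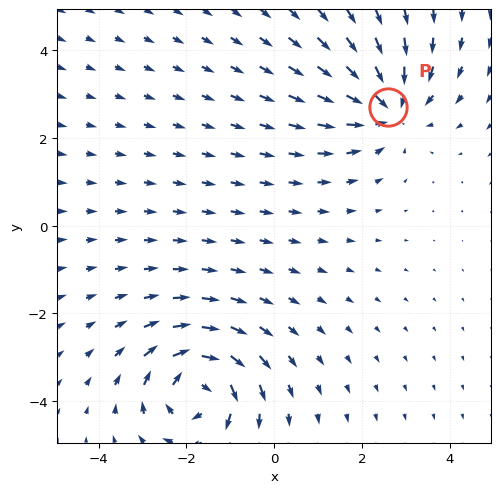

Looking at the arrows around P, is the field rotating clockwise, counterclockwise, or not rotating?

not rotating

Near P at (2.6, 2.7) the arrows show no circulation. The curl there is ≈0.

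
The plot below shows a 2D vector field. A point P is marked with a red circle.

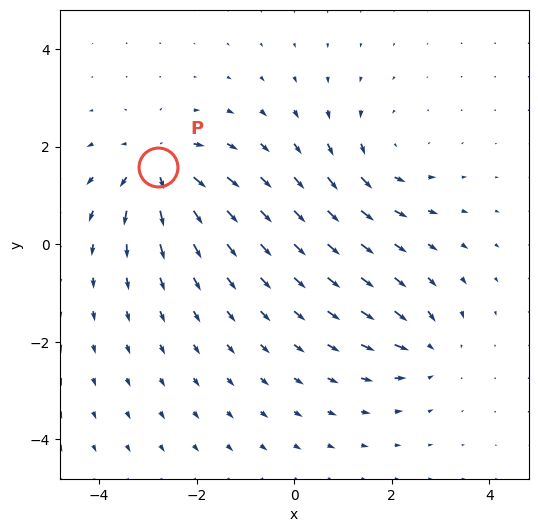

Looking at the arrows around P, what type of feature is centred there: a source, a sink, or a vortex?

At P (-2.8, 1.6) the arrows spread outward. Divergence about +5, curl ≈0 — positive divergence with near-zero curl is a source.

source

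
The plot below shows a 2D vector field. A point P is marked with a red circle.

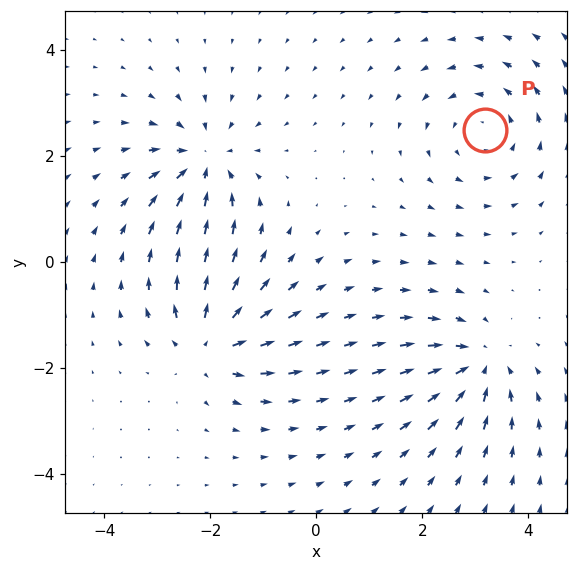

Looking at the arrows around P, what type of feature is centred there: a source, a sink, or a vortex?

At P (3.2, 2.5) the arrows circulate counterclockwise. Divergence ≈0, curl about +3 — near-zero divergence with nonzero curl is a vortex.

vortex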